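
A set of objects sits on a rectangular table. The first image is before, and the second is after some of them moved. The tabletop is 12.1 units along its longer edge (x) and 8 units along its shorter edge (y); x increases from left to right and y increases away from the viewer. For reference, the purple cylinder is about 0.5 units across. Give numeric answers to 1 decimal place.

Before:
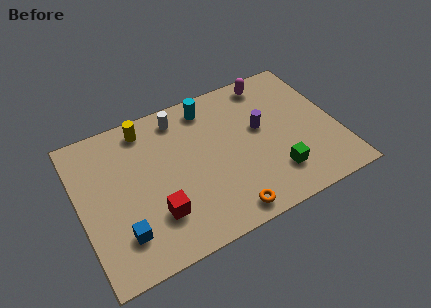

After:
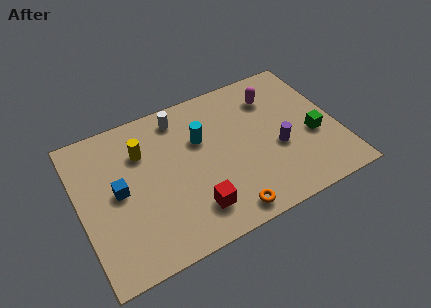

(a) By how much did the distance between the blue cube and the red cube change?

+2.4

They were about 1.6 units apart before and 4.0 after — 2.4 units further apart.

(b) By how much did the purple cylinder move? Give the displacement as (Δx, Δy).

(0.6, -1.4)

The purple cylinder started near (8.6, 4.6) and ended near (9.2, 3.2).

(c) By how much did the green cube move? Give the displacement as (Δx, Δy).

(2.0, 1.3)

From the two frames, the green cube sits at roughly (8.9, 1.9) before and (10.9, 3.2) after.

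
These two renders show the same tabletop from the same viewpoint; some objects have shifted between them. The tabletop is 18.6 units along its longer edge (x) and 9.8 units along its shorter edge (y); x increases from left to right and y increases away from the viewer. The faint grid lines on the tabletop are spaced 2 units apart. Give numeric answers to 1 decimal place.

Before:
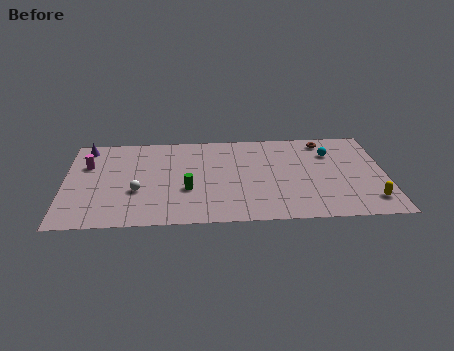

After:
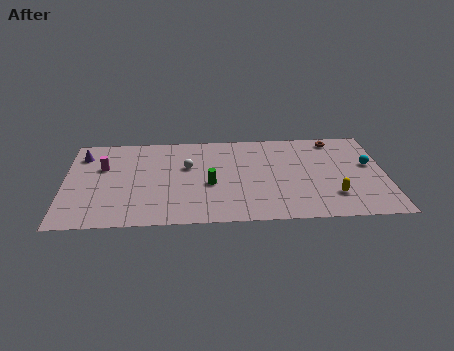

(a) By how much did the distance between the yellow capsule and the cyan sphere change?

-1.7

They were about 5.6 units apart before and 3.9 after — 1.7 units closer together.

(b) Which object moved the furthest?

the white sphere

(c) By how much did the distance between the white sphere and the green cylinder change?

-0.5

They were about 2.9 units apart before and 2.4 after — 0.5 units closer together.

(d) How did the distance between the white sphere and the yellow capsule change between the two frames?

-4.4

They were about 13.5 units apart before and 9.1 after — 4.4 units closer together.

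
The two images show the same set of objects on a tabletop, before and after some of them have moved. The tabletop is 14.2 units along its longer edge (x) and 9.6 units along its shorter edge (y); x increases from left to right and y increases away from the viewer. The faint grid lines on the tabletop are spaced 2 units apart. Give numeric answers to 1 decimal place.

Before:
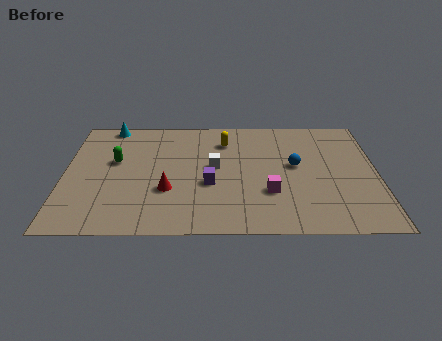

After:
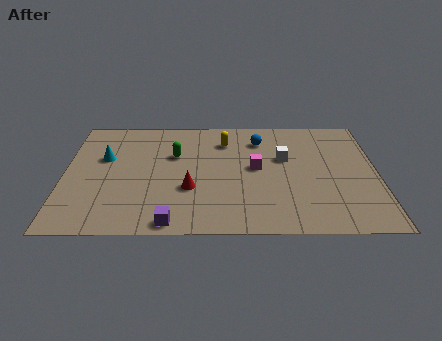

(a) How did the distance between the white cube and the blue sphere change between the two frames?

-1.8

They were about 3.7 units apart before and 1.9 after — 1.8 units closer together.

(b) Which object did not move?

the yellow capsule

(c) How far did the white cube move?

3.3

The white cube moved from about (6.8, 5.2) to (10.0, 5.9), a distance of √(3.2² + 0.7²) ≈ 3.3.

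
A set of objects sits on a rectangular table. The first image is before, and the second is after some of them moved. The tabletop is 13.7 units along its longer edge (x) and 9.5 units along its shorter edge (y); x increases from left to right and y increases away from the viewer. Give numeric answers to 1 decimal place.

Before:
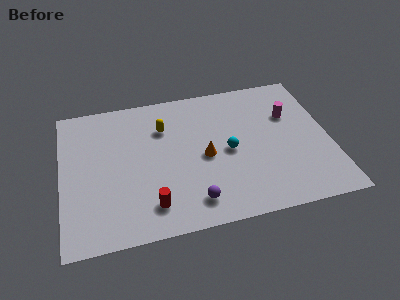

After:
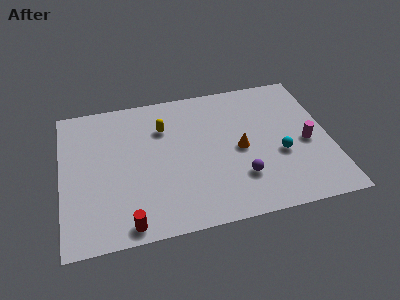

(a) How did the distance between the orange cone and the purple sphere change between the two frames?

-1.0

Before: roughly 2.9 units apart; after: 1.9. That's 1.0 units closer together.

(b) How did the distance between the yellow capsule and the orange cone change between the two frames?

+1.3

The distance was about 3.1 in the first image and 4.4 in the second, so they moved 1.3 units further apart.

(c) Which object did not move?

the yellow capsule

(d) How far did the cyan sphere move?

2.7

The cyan sphere moved from about (8.5, 4.5) to (11.1, 3.7), a distance of √(2.6² + 0.8²) ≈ 2.7.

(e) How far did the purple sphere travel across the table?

2.7

From (6.5, 1.6) to (9.0, 2.6), the purple sphere covered √(2.5² + 1.0²) ≈ 2.7 units.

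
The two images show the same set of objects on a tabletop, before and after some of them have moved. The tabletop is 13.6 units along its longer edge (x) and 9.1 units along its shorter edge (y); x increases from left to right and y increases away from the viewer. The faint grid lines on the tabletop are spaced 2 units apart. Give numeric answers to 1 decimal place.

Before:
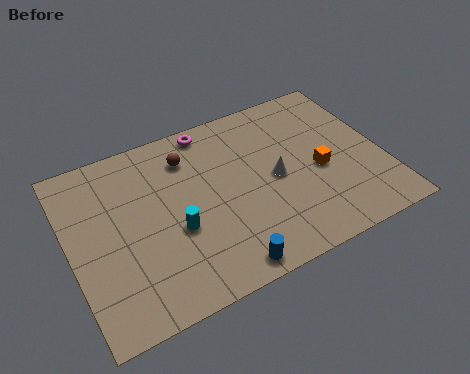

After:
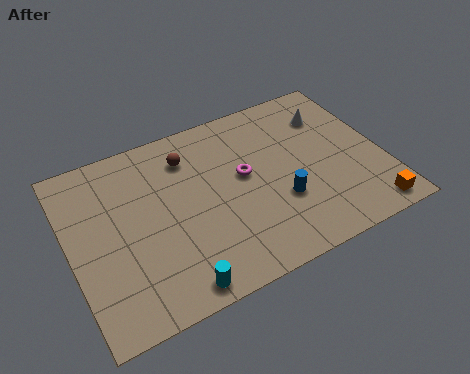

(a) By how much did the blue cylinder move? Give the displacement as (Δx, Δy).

(2.8, 2.2)

The blue cylinder started near (6.1, 0.9) and ended near (8.9, 3.1).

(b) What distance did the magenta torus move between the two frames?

3.3

The magenta torus moved from about (6.5, 8.2) to (7.6, 5.1), a distance of √(1.1² + 3.1²) ≈ 3.3.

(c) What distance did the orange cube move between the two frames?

3.4

The orange cube moved from about (10.8, 4.0) to (12.5, 1.0), a distance of √(1.7² + 3.0²) ≈ 3.4.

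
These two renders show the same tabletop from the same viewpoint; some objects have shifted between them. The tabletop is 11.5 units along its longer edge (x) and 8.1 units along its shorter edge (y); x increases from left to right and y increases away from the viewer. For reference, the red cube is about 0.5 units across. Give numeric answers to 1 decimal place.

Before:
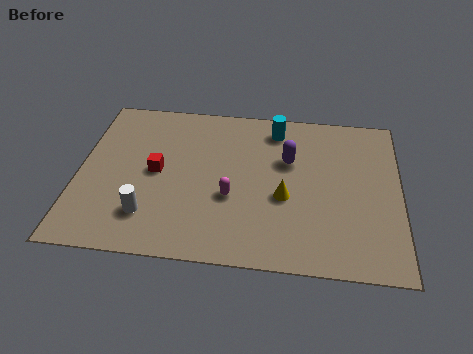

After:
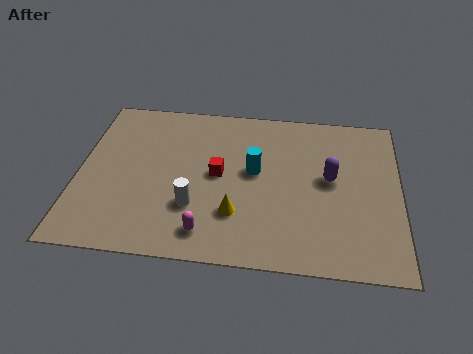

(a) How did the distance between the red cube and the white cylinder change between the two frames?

-0.3

The distance was about 2.2 in the first image and 1.9 in the second, so they moved 0.3 units closer together.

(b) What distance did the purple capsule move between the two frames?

1.7

The purple capsule was near (7.5, 5.2) before and (9.0, 4.4) after, so it travelled √(1.5² + 0.8²) ≈ 1.7 units.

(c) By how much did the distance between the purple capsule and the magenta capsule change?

+2.4

They were about 2.9 units apart before and 5.3 after — 2.4 units further apart.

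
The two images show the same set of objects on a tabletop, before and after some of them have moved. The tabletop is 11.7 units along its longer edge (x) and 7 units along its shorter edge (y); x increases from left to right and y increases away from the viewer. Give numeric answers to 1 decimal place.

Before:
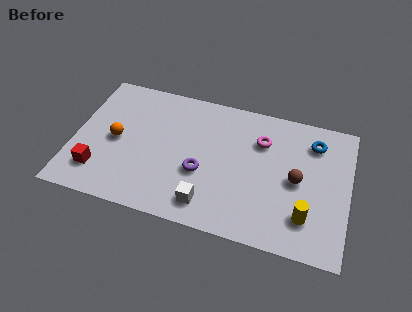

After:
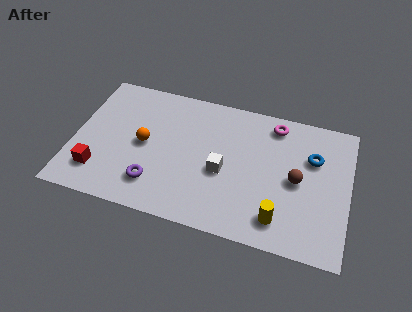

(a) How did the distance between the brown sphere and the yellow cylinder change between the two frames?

+0.4

They were about 1.8 units apart before and 2.2 after — 0.4 units further apart.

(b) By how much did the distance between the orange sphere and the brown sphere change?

-1.2

They were about 7.7 units apart before and 6.5 after — 1.2 units closer together.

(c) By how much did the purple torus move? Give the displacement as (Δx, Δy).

(-1.9, -1.1)

From the two frames, the purple torus sits at roughly (5.5, 2.7) before and (3.6, 1.6) after.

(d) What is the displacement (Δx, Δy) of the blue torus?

(0.0, -0.8)

From the two frames, the blue torus sits at roughly (10.1, 5.5) before and (10.1, 4.7) after.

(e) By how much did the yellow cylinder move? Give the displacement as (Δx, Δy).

(-1.1, -0.4)

The yellow cylinder started near (10.0, 1.7) and ended near (8.9, 1.3).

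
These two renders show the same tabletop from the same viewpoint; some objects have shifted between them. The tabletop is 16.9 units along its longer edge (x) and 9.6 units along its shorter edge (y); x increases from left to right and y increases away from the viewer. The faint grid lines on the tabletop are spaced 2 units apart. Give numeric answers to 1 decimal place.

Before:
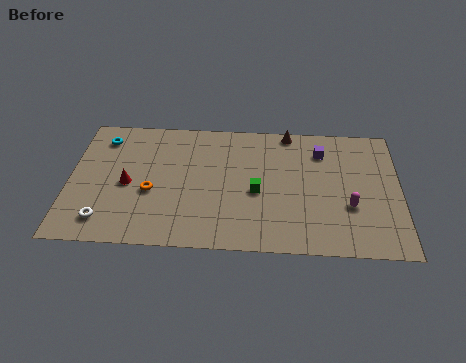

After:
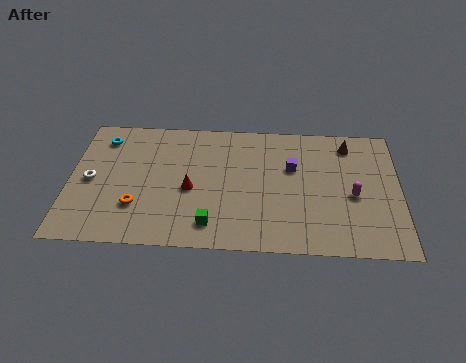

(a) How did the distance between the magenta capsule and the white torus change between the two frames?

+0.9

Before: roughly 12.5 units apart; after: 13.4. That's 0.9 units further apart.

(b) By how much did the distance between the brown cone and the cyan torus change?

+3.0

The distance was about 9.7 in the first image and 12.7 in the second, so they moved 3.0 units further apart.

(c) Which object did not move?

the cyan torus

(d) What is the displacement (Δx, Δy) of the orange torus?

(-0.7, -1.1)

From the two frames, the orange torus sits at roughly (4.2, 3.9) before and (3.5, 2.8) after.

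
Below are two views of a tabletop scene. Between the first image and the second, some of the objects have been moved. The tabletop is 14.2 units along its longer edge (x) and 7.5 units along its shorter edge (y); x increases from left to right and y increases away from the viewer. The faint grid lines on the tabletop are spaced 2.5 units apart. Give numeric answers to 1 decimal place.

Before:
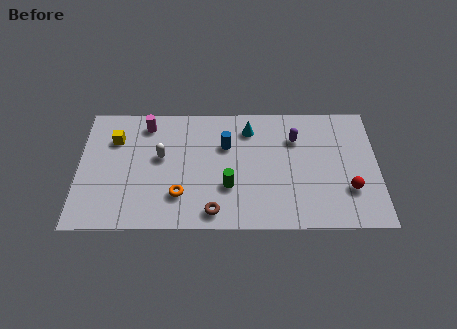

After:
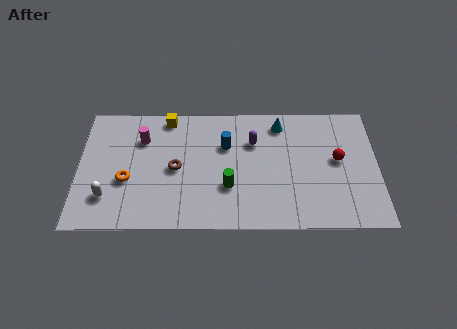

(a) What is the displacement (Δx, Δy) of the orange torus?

(-2.5, 0.9)

From the two frames, the orange torus sits at roughly (4.8, 2.0) before and (2.3, 2.9) after.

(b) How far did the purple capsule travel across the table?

2.0

The purple capsule was near (10.3, 5.4) before and (8.3, 5.2) after, so it travelled √(2.0² + 0.2²) ≈ 2.0 units.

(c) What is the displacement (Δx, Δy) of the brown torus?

(-1.8, 2.6)

The brown torus was at about (6.4, 1.0) and moved to about (4.6, 3.6).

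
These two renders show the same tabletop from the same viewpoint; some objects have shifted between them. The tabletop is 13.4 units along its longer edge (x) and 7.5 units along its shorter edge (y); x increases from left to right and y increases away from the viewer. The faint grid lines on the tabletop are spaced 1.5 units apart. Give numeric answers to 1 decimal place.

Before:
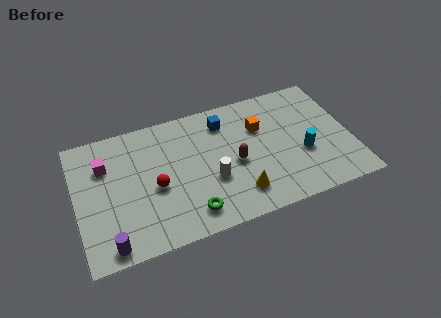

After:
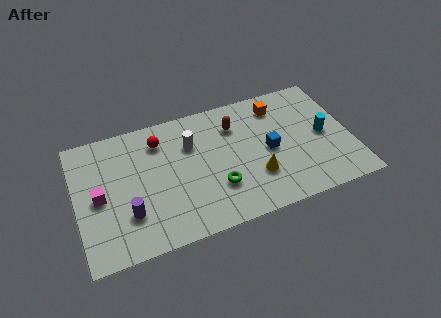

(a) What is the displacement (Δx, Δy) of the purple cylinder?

(1.0, 1.4)

The purple cylinder started near (1.4, 0.8) and ended near (2.4, 2.2).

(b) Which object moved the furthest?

the blue cube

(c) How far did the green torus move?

1.7

The green torus moved from about (5.3, 1.3) to (6.7, 2.3), a distance of √(1.4² + 1.0²) ≈ 1.7.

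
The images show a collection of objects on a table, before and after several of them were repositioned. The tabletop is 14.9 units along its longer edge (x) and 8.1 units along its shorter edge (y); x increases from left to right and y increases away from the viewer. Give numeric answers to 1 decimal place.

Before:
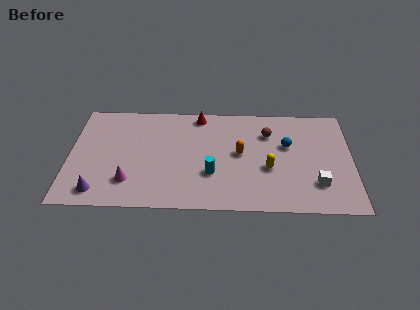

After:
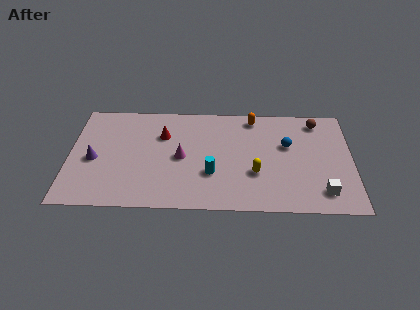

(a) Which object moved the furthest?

the magenta cone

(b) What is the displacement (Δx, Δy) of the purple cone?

(-0.3, 2.4)

The purple cone was at about (1.6, 1.2) and moved to about (1.3, 3.6).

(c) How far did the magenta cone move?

3.3

From (3.2, 2.0) to (5.9, 3.9), the magenta cone covered √(2.7² + 1.9²) ≈ 3.3 units.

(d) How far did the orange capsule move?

2.9

The orange capsule moved from about (9.0, 4.3) to (9.7, 7.1), a distance of √(0.7² + 2.8²) ≈ 2.9.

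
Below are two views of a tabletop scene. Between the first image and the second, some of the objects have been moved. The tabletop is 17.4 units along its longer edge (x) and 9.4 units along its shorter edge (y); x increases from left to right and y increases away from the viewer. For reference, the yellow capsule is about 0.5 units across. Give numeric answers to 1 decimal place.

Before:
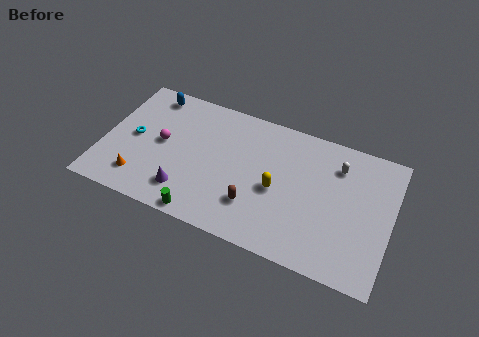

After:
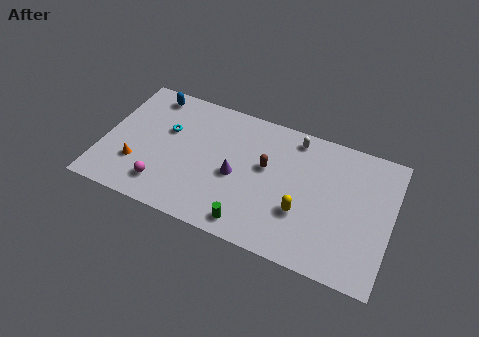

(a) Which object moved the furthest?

the purple cone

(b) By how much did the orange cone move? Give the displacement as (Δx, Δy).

(-0.3, 0.9)

From the two frames, the orange cone sits at roughly (2.5, 1.9) before and (2.2, 2.8) after.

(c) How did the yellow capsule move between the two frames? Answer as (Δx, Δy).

(1.6, -1.0)

The yellow capsule was at about (10.6, 4.2) and moved to about (12.2, 3.2).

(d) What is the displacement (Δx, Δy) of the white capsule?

(-2.7, 1.0)

The white capsule started near (14.0, 7.2) and ended near (11.3, 8.2).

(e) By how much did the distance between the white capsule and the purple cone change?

-5.0

Before: roughly 10.1 units apart; after: 5.1. That's 5.0 units closer together.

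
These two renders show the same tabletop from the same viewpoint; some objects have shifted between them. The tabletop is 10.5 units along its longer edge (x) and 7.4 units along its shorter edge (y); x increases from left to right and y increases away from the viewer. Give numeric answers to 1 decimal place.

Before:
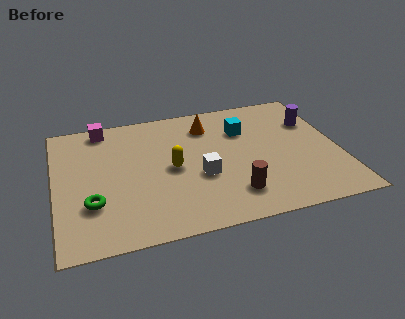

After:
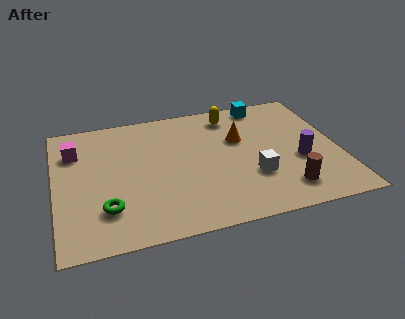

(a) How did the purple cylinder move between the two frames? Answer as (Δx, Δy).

(-0.7, -2.2)

The purple cylinder started near (9.7, 5.1) and ended near (9.0, 2.9).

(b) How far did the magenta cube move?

1.6

From (1.9, 6.6) to (0.8, 5.4), the magenta cube covered √(1.1² + 1.2²) ≈ 1.6 units.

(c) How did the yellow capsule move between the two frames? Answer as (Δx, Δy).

(2.4, 2.6)

The yellow capsule was at about (4.3, 3.6) and moved to about (6.7, 6.2).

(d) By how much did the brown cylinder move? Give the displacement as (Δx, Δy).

(1.9, -0.2)

From the two frames, the brown cylinder sits at roughly (6.4, 1.6) before and (8.3, 1.4) after.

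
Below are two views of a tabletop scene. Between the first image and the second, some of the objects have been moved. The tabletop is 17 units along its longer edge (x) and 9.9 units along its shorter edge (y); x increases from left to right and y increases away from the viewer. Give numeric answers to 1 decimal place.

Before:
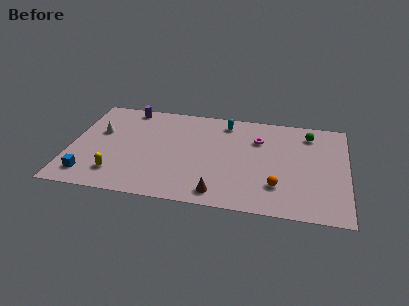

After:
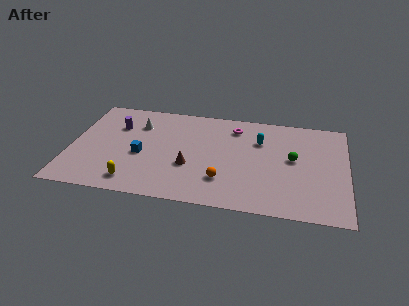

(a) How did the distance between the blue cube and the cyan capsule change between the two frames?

-2.8

The distance was about 10.5 in the first image and 7.7 in the second, so they moved 2.8 units closer together.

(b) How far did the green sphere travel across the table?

2.8

The green sphere was near (14.6, 8.1) before and (13.7, 5.4) after, so it travelled √(0.9² + 2.7²) ≈ 2.8 units.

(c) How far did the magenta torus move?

1.8

The magenta torus moved from about (11.5, 7.0) to (10.0, 8.0), a distance of √(1.5² + 1.0²) ≈ 1.8.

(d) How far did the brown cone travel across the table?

3.0

The brown cone moved from about (9.3, 1.3) to (7.4, 3.6), a distance of √(1.9² + 2.3²) ≈ 3.0.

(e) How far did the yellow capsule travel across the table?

1.3

The yellow capsule moved from about (3.0, 2.1) to (4.1, 1.5), a distance of √(1.1² + 0.6²) ≈ 1.3.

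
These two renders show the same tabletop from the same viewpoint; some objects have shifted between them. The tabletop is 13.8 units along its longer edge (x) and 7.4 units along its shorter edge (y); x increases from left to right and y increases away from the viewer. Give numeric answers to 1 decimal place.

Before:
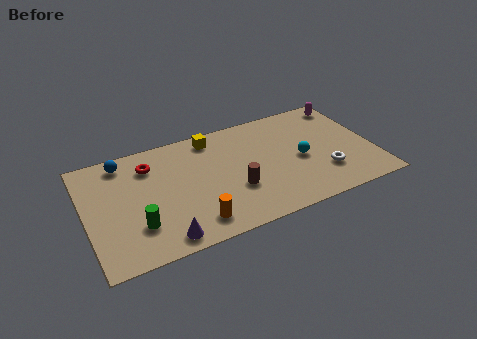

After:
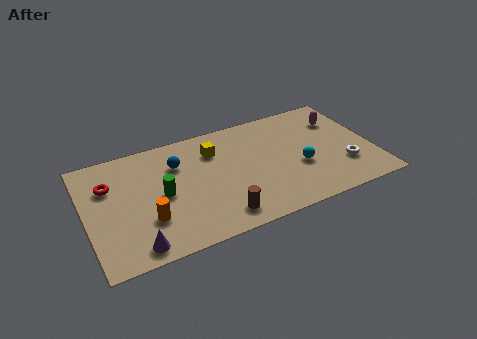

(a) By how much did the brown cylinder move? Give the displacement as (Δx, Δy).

(-0.9, -1.4)

From the two frames, the brown cylinder sits at roughly (7.0, 2.6) before and (6.1, 1.2) after.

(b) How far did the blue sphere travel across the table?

2.7

From (2.0, 6.4) to (4.5, 5.3), the blue sphere covered √(2.5² + 1.1²) ≈ 2.7 units.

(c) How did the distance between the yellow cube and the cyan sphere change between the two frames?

-0.3

Before: roughly 5.0 units apart; after: 4.7. That's 0.3 units closer together.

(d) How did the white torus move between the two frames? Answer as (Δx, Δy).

(1.0, 0.1)

From the two frames, the white torus sits at roughly (11.3, 2.1) before and (12.3, 2.2) after.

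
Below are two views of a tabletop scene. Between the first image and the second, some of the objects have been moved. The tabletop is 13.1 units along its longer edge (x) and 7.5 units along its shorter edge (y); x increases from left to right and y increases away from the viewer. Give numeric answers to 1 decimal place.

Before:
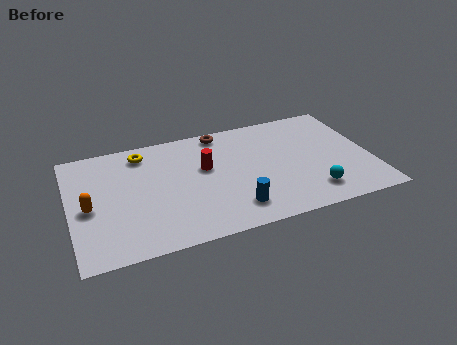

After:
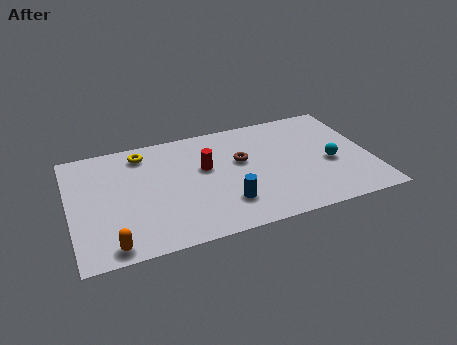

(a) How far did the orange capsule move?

2.7

The orange capsule moved from about (0.8, 3.4) to (1.6, 0.8), a distance of √(0.8² + 2.6²) ≈ 2.7.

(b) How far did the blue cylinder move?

0.5

The blue cylinder was near (6.9, 1.5) before and (6.6, 1.9) after, so it travelled √(0.3² + 0.4²) ≈ 0.5 units.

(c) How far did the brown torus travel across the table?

2.3

From (6.8, 6.7) to (7.5, 4.5), the brown torus covered √(0.7² + 2.2²) ≈ 2.3 units.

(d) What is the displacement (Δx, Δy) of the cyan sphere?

(1.0, 1.7)

The cyan sphere started near (10.3, 1.5) and ended near (11.3, 3.2).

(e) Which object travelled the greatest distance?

the orange capsule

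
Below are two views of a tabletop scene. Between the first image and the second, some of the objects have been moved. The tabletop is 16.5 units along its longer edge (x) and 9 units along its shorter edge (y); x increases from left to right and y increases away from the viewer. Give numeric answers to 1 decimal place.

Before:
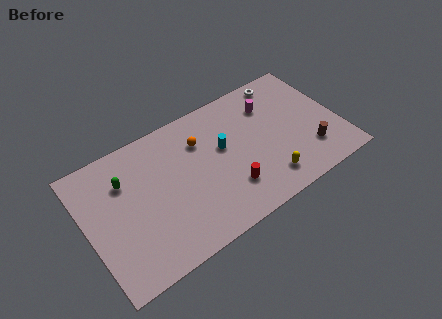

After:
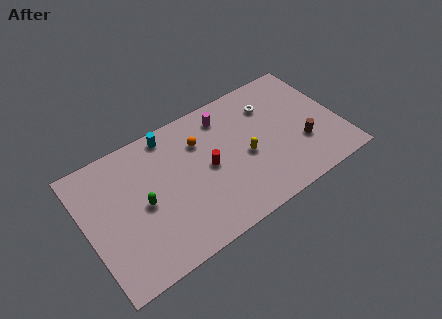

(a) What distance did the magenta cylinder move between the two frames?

3.0

The magenta cylinder moved from about (12.4, 6.7) to (9.5, 7.4), a distance of √(2.9² + 0.7²) ≈ 3.0.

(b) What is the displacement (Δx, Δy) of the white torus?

(-1.2, -1.3)

From the two frames, the white torus sits at roughly (13.6, 8.0) before and (12.4, 6.7) after.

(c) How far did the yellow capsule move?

2.5

The yellow capsule moved from about (11.3, 1.7) to (10.3, 4.0), a distance of √(1.0² + 2.3²) ≈ 2.5.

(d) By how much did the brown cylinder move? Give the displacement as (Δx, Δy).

(-0.4, 0.7)

The brown cylinder was at about (14.3, 2.3) and moved to about (13.9, 3.0).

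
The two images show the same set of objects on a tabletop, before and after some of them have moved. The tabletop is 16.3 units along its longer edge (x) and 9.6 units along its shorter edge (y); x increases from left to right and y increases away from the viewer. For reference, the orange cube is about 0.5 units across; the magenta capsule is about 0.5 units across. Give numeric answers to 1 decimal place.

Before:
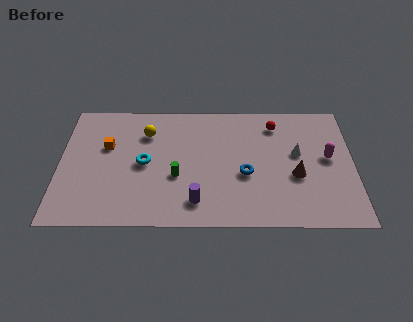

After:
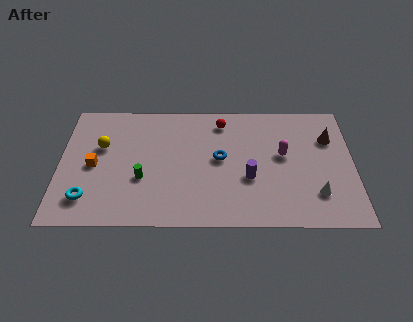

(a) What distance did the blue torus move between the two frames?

1.8

From (10.3, 3.9) to (8.9, 5.1), the blue torus covered √(1.4² + 1.2²) ≈ 1.8 units.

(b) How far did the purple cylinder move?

3.4

The purple cylinder moved from about (7.6, 1.8) to (10.5, 3.6), a distance of √(2.9² + 1.8²) ≈ 3.4.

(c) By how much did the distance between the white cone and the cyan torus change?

+4.1

Before: roughly 8.5 units apart; after: 12.6. That's 4.1 units further apart.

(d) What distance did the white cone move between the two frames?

3.3

The white cone was near (13.2, 5.5) before and (14.2, 2.4) after, so it travelled √(1.0² + 3.1²) ≈ 3.3 units.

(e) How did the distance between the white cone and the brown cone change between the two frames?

+2.7

They were about 1.7 units apart before and 4.4 after — 2.7 units further apart.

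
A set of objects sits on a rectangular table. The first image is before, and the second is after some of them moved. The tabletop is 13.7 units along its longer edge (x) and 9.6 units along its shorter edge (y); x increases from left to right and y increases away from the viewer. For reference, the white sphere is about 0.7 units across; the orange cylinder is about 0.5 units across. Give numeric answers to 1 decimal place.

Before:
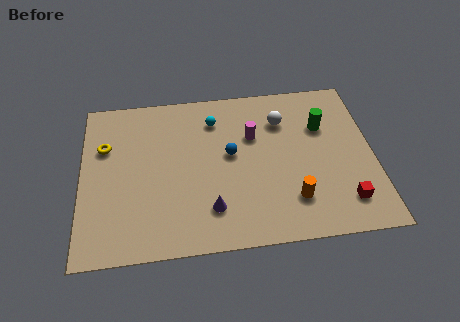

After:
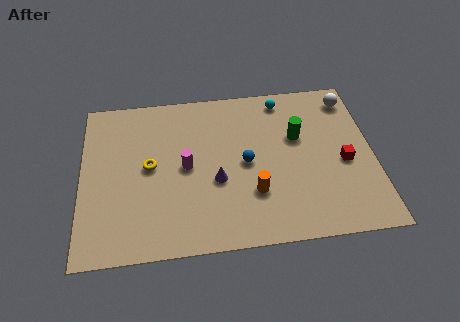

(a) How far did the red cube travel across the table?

2.3

From (12.2, 1.9) to (12.3, 4.2), the red cube covered √(0.1² + 2.3²) ≈ 2.3 units.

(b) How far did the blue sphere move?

0.9

The blue sphere moved from about (7.0, 5.3) to (7.7, 4.7), a distance of √(0.7² + 0.6²) ≈ 0.9.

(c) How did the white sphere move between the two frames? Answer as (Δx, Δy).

(3.3, 1.0)

From the two frames, the white sphere sits at roughly (9.5, 7.1) before and (12.8, 8.1) after.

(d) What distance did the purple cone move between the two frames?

1.6

The purple cone was near (6.0, 2.2) before and (6.3, 3.8) after, so it travelled √(0.3² + 1.6²) ≈ 1.6 units.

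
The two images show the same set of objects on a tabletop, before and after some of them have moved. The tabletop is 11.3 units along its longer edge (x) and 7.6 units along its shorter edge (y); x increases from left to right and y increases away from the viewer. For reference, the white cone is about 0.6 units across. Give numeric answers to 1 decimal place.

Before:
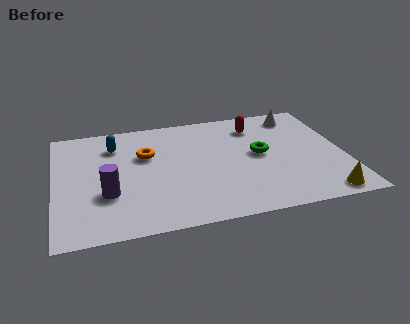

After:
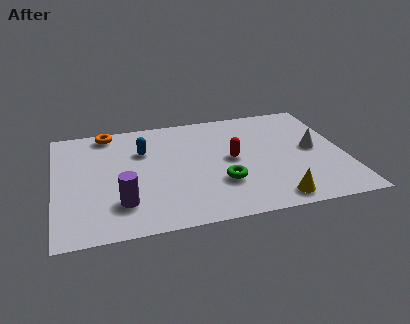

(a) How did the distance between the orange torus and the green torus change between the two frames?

+1.6

Before: roughly 4.5 units apart; after: 6.1. That's 1.6 units further apart.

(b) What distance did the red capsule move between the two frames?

2.4

The red capsule was near (8.0, 6.0) before and (6.9, 3.9) after, so it travelled √(1.1² + 2.1²) ≈ 2.4 units.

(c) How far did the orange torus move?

2.4

The orange torus was near (3.6, 4.9) before and (2.2, 6.8) after, so it travelled √(1.4² + 1.9²) ≈ 2.4 units.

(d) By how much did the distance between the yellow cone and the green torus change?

-1.5

The distance was about 3.9 in the first image and 2.4 in the second, so they moved 1.5 units closer together.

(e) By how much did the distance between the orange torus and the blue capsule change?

+0.6

Before: roughly 1.5 units apart; after: 2.1. That's 0.6 units further apart.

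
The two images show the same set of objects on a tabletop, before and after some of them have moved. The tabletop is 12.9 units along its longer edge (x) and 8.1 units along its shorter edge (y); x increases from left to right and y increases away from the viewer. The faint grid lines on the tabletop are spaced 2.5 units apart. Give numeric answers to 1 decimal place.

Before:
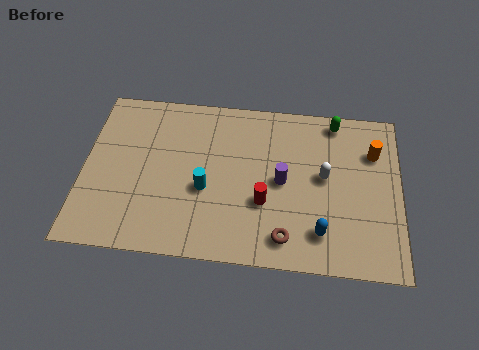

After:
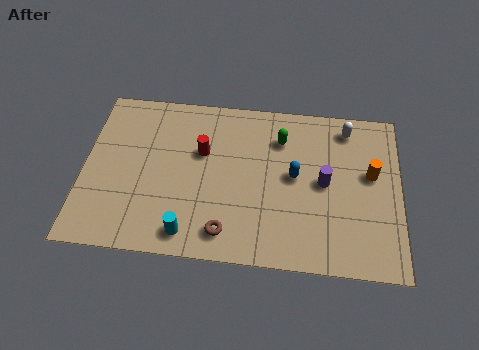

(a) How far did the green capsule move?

2.5

The green capsule moved from about (10.2, 7.2) to (8.0, 6.1), a distance of √(2.2² + 1.1²) ≈ 2.5.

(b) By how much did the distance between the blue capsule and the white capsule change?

+0.6

The distance was about 2.7 in the first image and 3.3 in the second, so they moved 0.6 units further apart.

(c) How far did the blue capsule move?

2.8

The blue capsule was near (9.7, 1.7) before and (8.6, 4.3) after, so it travelled √(1.1² + 2.6²) ≈ 2.8 units.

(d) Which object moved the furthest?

the red cylinder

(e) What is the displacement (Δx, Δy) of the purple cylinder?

(1.7, 0.1)

The purple cylinder was at about (8.1, 4.0) and moved to about (9.8, 4.1).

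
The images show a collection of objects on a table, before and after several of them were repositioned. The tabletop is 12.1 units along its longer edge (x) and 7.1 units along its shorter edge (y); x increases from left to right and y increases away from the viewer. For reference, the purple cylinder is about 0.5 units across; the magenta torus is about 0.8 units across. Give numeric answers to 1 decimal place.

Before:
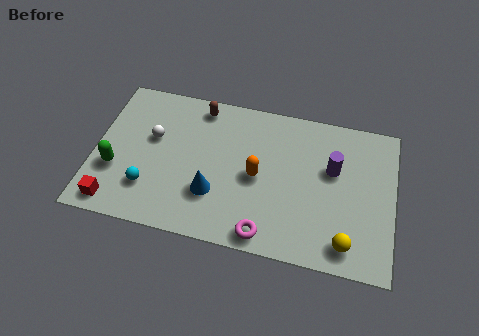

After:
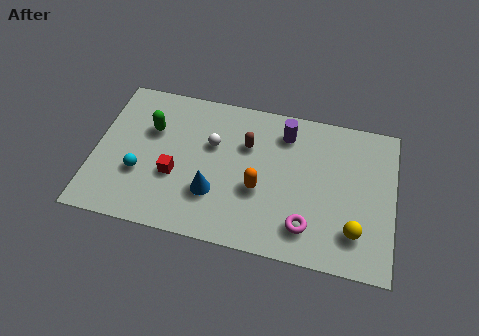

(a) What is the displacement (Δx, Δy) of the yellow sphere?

(0.3, 0.6)

From the two frames, the yellow sphere sits at roughly (10.3, 1.1) before and (10.6, 1.7) after.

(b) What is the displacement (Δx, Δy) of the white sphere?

(2.4, 0.2)

From the two frames, the white sphere sits at roughly (2.3, 4.3) before and (4.7, 4.5) after.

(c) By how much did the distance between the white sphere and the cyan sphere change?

+1.0

They were about 2.4 units apart before and 3.4 after — 1.0 units further apart.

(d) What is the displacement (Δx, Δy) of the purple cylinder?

(-2.0, 1.3)

From the two frames, the purple cylinder sits at roughly (9.6, 4.4) before and (7.6, 5.7) after.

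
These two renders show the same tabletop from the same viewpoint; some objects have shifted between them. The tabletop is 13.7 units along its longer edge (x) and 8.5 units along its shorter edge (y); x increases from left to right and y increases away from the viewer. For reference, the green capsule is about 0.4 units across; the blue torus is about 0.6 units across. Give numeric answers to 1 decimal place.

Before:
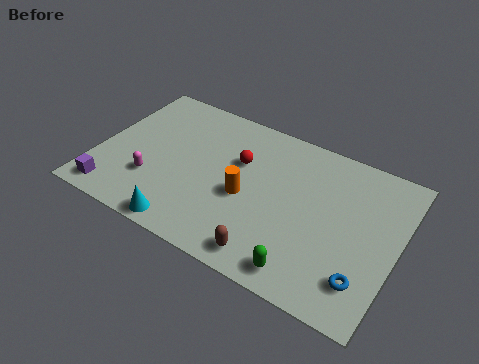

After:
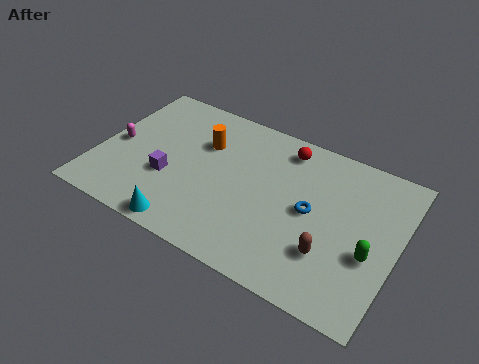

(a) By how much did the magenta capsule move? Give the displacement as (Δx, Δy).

(-1.9, 1.4)

The magenta capsule started near (2.7, 2.6) and ended near (0.8, 4.0).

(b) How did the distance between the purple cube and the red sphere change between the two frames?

-0.5

Before: roughly 6.8 units apart; after: 6.3. That's 0.5 units closer together.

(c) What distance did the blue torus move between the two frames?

3.6

From (12.5, 1.9) to (9.8, 4.3), the blue torus covered √(2.7² + 2.4²) ≈ 3.6 units.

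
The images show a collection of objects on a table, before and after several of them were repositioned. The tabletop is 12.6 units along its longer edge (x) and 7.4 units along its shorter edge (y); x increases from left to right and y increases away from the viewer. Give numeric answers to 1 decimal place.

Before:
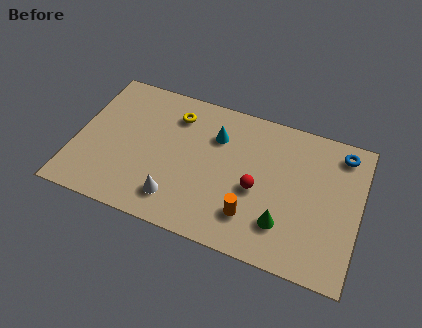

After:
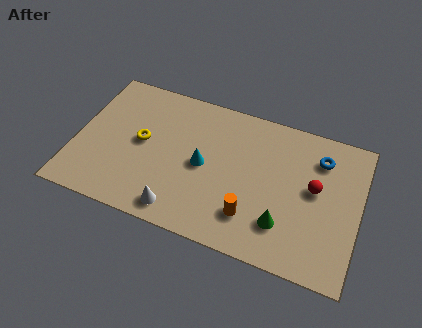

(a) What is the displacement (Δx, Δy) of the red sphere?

(2.5, 0.9)

The red sphere started near (8.1, 3.2) and ended near (10.6, 4.1).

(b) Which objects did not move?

the orange cylinder and the green cone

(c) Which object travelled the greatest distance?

the red sphere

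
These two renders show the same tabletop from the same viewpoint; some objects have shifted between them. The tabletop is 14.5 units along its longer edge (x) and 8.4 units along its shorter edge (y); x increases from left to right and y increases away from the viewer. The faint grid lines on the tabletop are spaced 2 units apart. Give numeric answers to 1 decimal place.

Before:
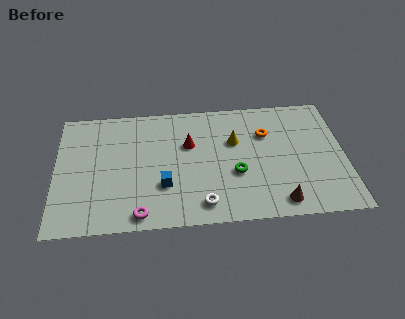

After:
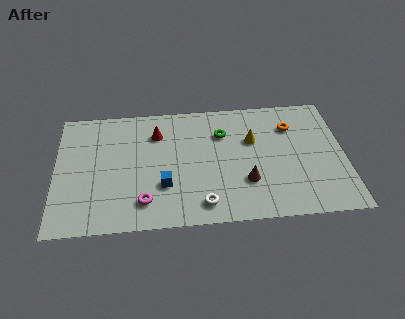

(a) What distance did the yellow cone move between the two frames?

0.9

From (9.0, 5.4) to (9.9, 5.4), the yellow cone covered √(0.9² + 0.0²) ≈ 0.9 units.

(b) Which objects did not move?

the blue cube and the white torus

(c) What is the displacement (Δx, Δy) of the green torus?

(-0.6, 2.8)

The green torus was at about (9.0, 3.2) and moved to about (8.4, 6.0).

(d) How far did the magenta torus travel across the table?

0.8

The magenta torus moved from about (4.2, 0.9) to (4.4, 1.7), a distance of √(0.2² + 0.8²) ≈ 0.8.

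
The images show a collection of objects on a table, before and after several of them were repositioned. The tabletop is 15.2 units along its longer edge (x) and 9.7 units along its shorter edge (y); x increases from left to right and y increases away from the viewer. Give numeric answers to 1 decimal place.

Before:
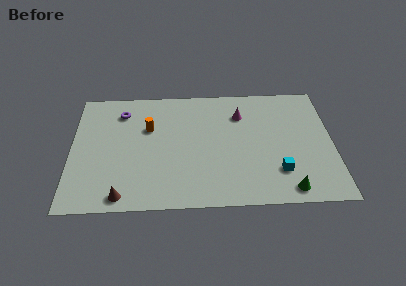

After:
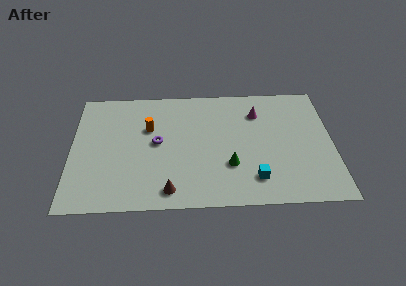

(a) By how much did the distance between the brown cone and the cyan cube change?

-4.2

Before: roughly 9.1 units apart; after: 4.9. That's 4.2 units closer together.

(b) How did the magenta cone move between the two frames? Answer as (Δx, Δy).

(1.0, 0.1)

The magenta cone was at about (9.9, 7.2) and moved to about (10.9, 7.3).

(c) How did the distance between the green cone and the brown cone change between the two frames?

-5.6

The distance was about 9.5 in the first image and 3.9 in the second, so they moved 5.6 units closer together.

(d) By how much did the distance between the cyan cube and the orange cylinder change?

-0.9

They were about 8.4 units apart before and 7.5 after — 0.9 units closer together.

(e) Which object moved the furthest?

the green cone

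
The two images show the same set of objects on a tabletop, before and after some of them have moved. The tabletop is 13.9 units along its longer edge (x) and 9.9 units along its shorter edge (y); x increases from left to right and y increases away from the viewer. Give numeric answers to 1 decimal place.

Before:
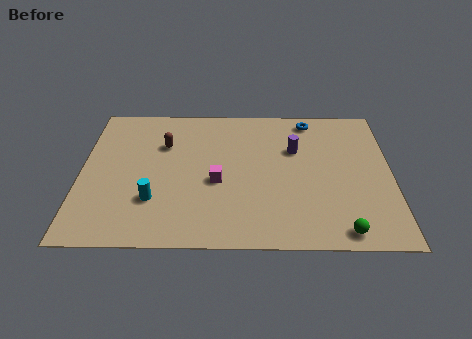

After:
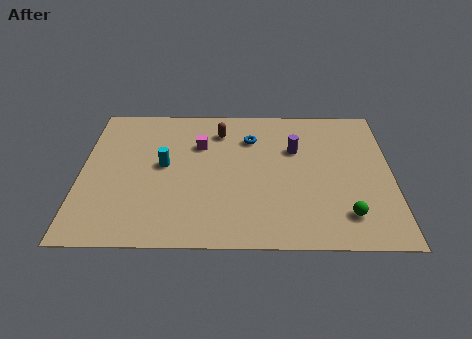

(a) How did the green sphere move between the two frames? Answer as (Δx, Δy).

(0.2, 1.0)

The green sphere started near (11.6, 1.0) and ended near (11.8, 2.0).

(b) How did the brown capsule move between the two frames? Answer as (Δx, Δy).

(2.5, 1.0)

The brown capsule was at about (3.7, 6.8) and moved to about (6.2, 7.8).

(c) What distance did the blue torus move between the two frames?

3.0

The blue torus was near (10.3, 8.7) before and (7.6, 7.3) after, so it travelled √(2.7² + 1.4²) ≈ 3.0 units.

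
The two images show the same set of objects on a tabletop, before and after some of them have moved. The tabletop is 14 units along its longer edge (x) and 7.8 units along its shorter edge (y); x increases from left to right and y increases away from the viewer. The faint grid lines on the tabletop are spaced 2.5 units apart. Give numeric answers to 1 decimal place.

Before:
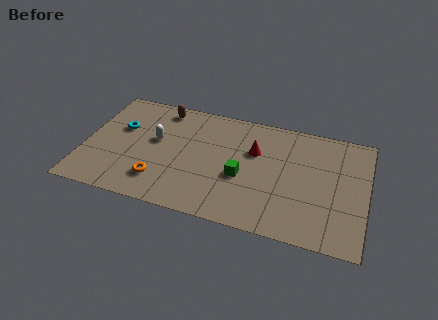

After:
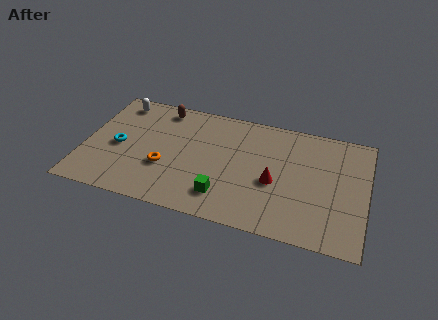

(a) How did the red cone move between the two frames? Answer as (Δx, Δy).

(1.1, -1.8)

From the two frames, the red cone sits at roughly (8.4, 5.1) before and (9.5, 3.3) after.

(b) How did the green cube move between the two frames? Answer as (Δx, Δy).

(-0.8, -1.5)

The green cube started near (7.9, 3.2) and ended near (7.1, 1.7).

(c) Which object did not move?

the brown capsule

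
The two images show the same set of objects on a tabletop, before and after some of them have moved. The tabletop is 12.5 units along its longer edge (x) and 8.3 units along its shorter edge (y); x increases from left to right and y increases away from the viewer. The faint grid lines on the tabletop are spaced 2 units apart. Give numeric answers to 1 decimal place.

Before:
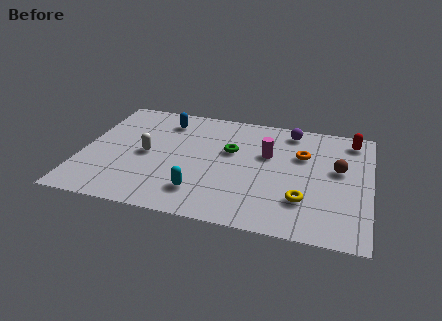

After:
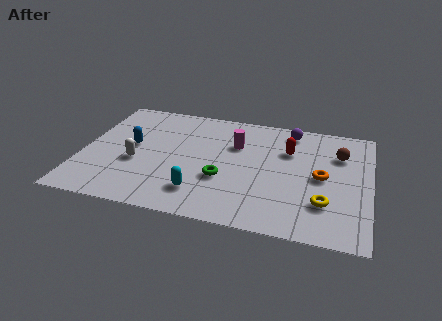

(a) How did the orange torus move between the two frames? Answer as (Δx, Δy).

(0.9, -1.4)

The orange torus started near (9.5, 5.5) and ended near (10.4, 4.1).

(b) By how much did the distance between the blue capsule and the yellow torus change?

+1.1

Before: roughly 7.7 units apart; after: 8.8. That's 1.1 units further apart.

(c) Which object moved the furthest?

the red capsule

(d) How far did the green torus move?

2.1

From (6.4, 5.1) to (6.2, 3.0), the green torus covered √(0.2² + 2.1²) ≈ 2.1 units.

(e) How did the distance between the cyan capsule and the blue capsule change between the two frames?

-1.1

Before: roughly 5.3 units apart; after: 4.2. That's 1.1 units closer together.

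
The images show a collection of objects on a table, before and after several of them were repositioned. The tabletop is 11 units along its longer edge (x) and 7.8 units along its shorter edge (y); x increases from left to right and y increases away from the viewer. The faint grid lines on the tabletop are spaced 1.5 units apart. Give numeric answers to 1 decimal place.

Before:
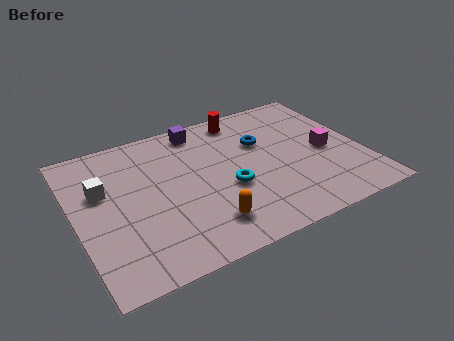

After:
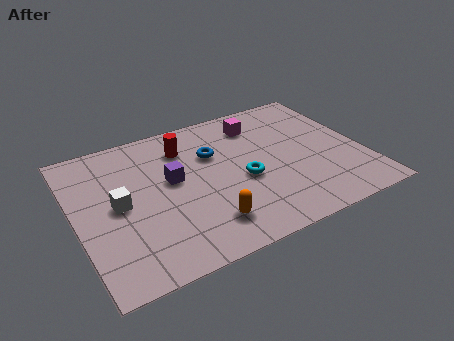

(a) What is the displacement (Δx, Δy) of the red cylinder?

(-2.4, -0.8)

The red cylinder started near (6.8, 6.8) and ended near (4.4, 6.0).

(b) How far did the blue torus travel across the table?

1.9

From (7.3, 5.1) to (5.4, 5.2), the blue torus covered √(1.9² + 0.1²) ≈ 1.9 units.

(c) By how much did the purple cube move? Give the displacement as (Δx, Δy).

(-1.4, -2.4)

From the two frames, the purple cube sits at roughly (5.1, 6.8) before and (3.7, 4.4) after.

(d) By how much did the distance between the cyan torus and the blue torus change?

-0.5

Before: roughly 2.6 units apart; after: 2.1. That's 0.5 units closer together.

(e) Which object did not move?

the orange capsule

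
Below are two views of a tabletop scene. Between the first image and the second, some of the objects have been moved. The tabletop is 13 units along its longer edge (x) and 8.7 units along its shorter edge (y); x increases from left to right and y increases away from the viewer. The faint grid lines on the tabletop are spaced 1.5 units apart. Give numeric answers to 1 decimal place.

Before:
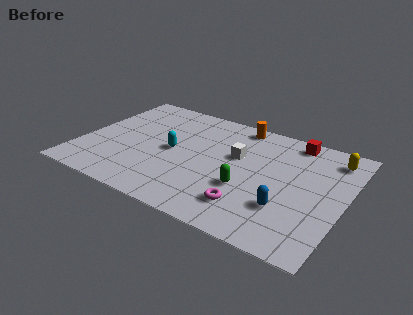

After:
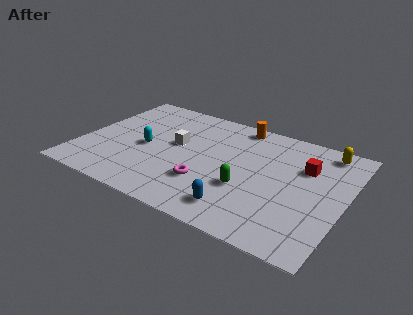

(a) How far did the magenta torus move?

2.3

The magenta torus moved from about (8.7, 1.9) to (6.5, 2.6), a distance of √(2.2² + 0.7²) ≈ 2.3.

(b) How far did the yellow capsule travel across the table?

0.6

The yellow capsule moved from about (12.1, 7.2) to (11.7, 7.6), a distance of √(0.4² + 0.4²) ≈ 0.6.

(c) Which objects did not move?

the orange cylinder and the green capsule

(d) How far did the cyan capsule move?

1.3

The cyan capsule moved from about (4.5, 4.3) to (3.2, 4.0), a distance of √(1.3² + 0.3²) ≈ 1.3.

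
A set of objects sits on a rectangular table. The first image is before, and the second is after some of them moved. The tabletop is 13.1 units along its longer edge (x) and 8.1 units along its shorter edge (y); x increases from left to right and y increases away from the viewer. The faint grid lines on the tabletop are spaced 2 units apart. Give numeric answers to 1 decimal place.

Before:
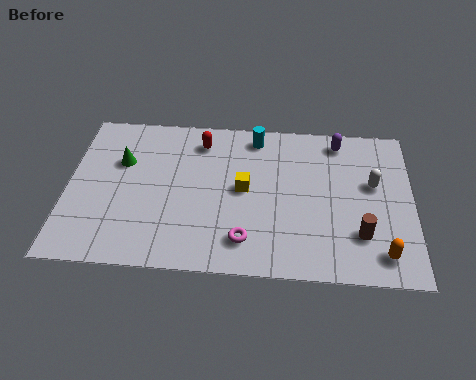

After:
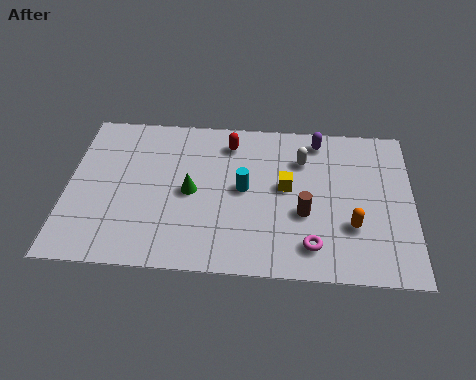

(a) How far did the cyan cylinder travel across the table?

2.8

The cyan cylinder was near (7.1, 7.0) before and (6.7, 4.2) after, so it travelled √(0.4² + 2.8²) ≈ 2.8 units.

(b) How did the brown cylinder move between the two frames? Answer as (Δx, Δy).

(-2.1, 0.9)

From the two frames, the brown cylinder sits at roughly (11.1, 2.2) before and (9.0, 3.1) after.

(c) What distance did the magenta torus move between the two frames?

2.5

The magenta torus was near (6.8, 1.6) before and (9.3, 1.5) after, so it travelled √(2.5² + 0.1²) ≈ 2.5 units.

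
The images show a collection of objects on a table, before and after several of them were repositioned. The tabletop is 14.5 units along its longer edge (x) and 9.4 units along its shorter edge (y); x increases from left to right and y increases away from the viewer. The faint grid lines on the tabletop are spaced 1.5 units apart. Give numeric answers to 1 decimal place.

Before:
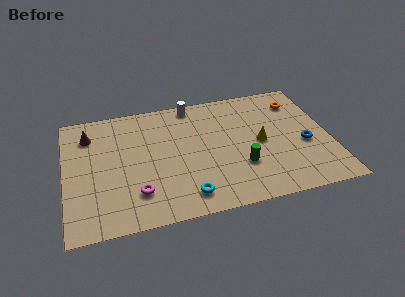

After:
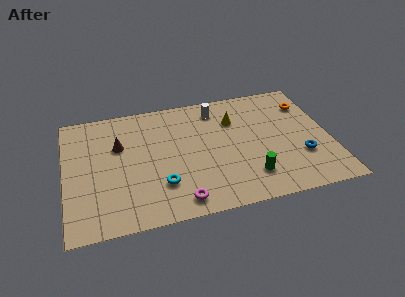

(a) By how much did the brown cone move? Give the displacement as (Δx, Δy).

(1.6, -1.2)

From the two frames, the brown cone sits at roughly (1.4, 7.3) before and (3.0, 6.1) after.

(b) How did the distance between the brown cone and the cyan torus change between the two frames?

-3.6

Before: roughly 7.7 units apart; after: 4.1. That's 3.6 units closer together.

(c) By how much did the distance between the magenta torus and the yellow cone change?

-0.8

Before: roughly 7.3 units apart; after: 6.5. That's 0.8 units closer together.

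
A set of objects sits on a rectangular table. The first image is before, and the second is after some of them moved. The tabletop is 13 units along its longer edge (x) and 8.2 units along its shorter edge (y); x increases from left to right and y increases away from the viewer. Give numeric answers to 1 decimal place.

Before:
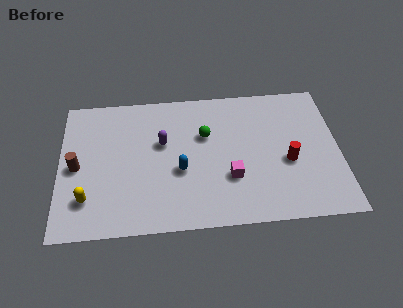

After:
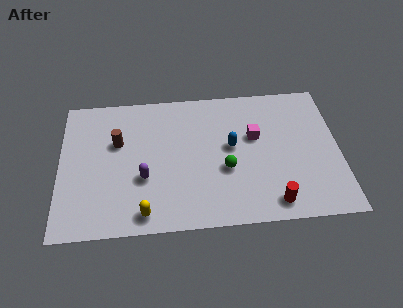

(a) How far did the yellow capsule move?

2.8

From (1.3, 2.0) to (3.9, 1.0), the yellow capsule covered √(2.6² + 1.0²) ≈ 2.8 units.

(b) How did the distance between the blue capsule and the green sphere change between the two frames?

-1.0

Before: roughly 2.3 units apart; after: 1.3. That's 1.0 units closer together.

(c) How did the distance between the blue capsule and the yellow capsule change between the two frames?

+0.9

The distance was about 4.5 in the first image and 5.4 in the second, so they moved 0.9 units further apart.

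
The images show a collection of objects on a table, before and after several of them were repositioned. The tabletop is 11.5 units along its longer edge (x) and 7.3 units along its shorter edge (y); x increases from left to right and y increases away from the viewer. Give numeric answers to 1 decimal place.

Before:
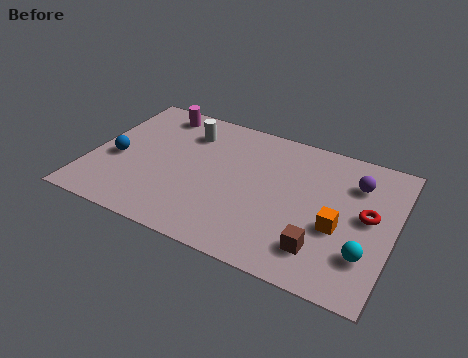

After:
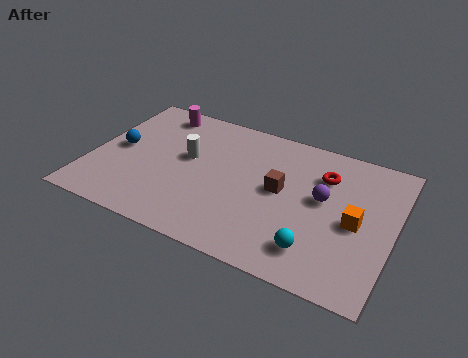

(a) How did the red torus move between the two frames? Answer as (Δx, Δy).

(-1.8, 1.4)

The red torus was at about (10.5, 3.9) and moved to about (8.7, 5.3).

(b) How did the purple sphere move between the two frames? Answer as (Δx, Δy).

(-1.1, -1.3)

The purple sphere was at about (9.9, 5.4) and moved to about (8.8, 4.1).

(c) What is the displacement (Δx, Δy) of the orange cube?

(0.6, 0.5)

The orange cube started near (9.5, 2.9) and ended near (10.1, 3.4).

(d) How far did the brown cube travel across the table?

2.9

The brown cube moved from about (9.0, 1.6) to (7.2, 3.9), a distance of √(1.8² + 2.3²) ≈ 2.9.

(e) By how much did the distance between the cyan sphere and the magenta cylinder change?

-1.3

Before: roughly 9.5 units apart; after: 8.2. That's 1.3 units closer together.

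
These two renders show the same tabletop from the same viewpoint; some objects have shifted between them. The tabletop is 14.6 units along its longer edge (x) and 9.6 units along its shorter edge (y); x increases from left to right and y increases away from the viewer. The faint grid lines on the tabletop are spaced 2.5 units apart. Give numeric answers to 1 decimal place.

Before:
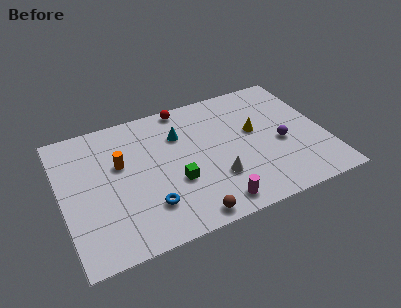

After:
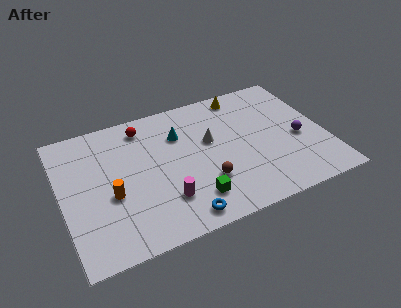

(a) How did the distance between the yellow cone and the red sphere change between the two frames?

+0.8

Before: roughly 4.9 units apart; after: 5.7. That's 0.8 units further apart.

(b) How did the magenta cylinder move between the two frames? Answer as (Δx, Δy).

(-2.6, 1.3)

The magenta cylinder started near (8.0, 1.2) and ended near (5.4, 2.5).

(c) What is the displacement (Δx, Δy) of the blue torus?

(1.6, -1.3)

From the two frames, the blue torus sits at roughly (4.5, 2.4) before and (6.1, 1.1) after.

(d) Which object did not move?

the cyan cone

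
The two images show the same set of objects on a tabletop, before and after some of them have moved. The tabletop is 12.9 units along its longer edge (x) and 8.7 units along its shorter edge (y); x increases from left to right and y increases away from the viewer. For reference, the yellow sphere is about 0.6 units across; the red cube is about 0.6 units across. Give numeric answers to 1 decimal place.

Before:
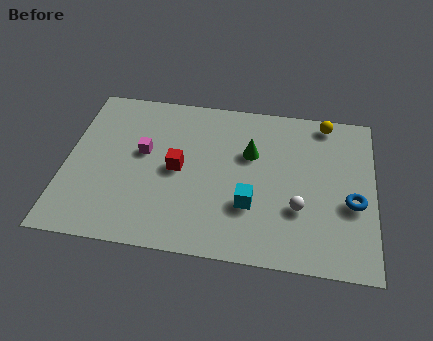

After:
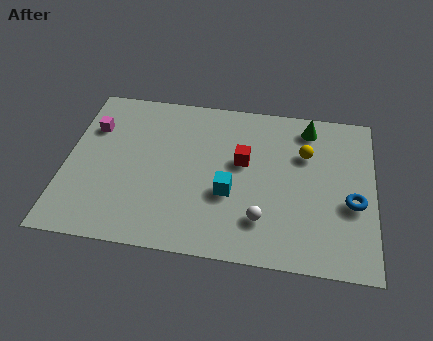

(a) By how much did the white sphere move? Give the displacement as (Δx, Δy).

(-1.5, -0.8)

From the two frames, the white sphere sits at roughly (9.8, 2.9) before and (8.3, 2.1) after.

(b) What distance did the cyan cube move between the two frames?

1.0

From (7.8, 2.8) to (6.9, 3.3), the cyan cube covered √(0.9² + 0.5²) ≈ 1.0 units.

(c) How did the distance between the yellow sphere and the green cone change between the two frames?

-2.3

Before: roughly 3.8 units apart; after: 1.5. That's 2.3 units closer together.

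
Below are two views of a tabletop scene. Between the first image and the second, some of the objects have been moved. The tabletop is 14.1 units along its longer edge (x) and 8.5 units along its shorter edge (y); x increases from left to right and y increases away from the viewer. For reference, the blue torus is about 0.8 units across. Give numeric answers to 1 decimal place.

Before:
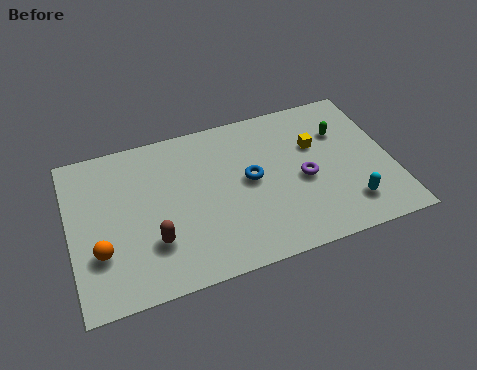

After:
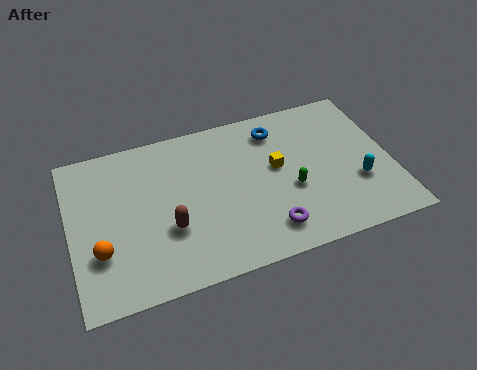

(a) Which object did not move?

the orange sphere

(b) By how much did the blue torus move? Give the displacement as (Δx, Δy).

(1.4, 2.4)

From the two frames, the blue torus sits at roughly (7.9, 4.5) before and (9.3, 6.9) after.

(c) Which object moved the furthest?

the green capsule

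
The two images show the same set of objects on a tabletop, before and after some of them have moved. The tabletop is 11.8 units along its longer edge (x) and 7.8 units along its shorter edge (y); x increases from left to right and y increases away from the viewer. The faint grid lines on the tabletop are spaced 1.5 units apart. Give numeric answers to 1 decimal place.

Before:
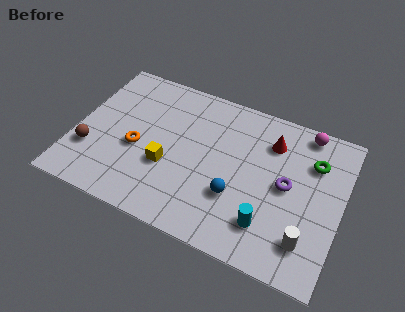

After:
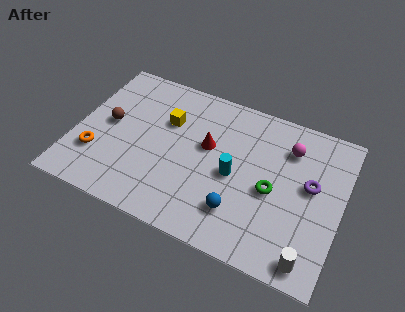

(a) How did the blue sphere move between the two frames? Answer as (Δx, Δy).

(0.2, -0.7)

The blue sphere was at about (7.3, 2.6) and moved to about (7.5, 1.9).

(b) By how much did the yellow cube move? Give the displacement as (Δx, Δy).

(-0.3, 2.3)

From the two frames, the yellow cube sits at roughly (4.2, 2.9) before and (3.9, 5.2) after.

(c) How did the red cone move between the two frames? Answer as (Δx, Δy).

(-2.7, -1.3)

The red cone started near (8.5, 5.9) and ended near (5.8, 4.6).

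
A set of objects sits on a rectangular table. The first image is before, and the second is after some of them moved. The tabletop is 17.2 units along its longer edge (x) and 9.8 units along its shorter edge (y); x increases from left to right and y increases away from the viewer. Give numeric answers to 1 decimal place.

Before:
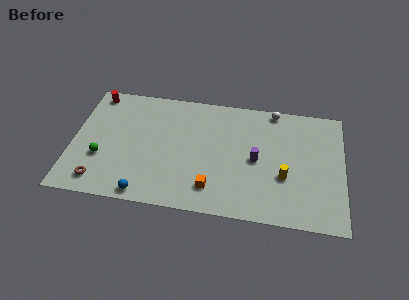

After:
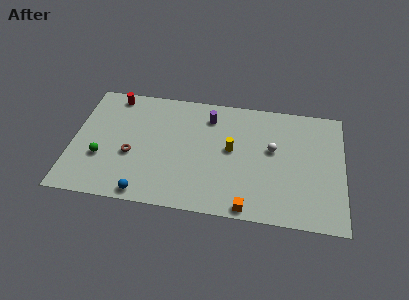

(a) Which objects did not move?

the blue sphere and the green sphere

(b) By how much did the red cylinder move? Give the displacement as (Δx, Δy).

(1.2, 0.0)

The red cylinder started near (1.2, 8.7) and ended near (2.4, 8.7).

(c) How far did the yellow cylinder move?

3.8

The yellow cylinder moved from about (13.5, 3.6) to (10.1, 5.3), a distance of √(3.4² + 1.7²) ≈ 3.8.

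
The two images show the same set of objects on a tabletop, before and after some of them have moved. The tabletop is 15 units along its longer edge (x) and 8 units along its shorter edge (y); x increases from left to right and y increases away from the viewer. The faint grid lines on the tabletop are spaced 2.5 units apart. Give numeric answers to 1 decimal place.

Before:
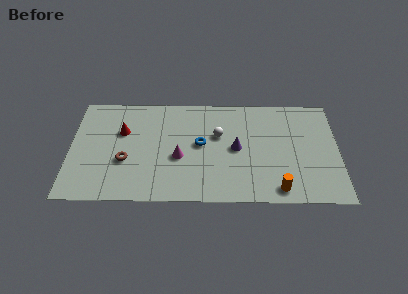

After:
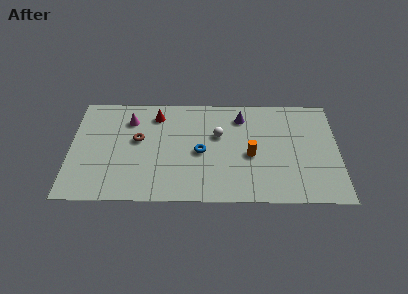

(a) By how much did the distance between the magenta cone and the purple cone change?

+3.0

The distance was about 3.3 in the first image and 6.3 in the second, so they moved 3.0 units further apart.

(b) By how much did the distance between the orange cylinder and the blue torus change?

-2.6

Before: roughly 5.4 units apart; after: 2.8. That's 2.6 units closer together.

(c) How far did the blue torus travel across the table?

0.6

The blue torus was near (7.3, 4.3) before and (7.3, 3.7) after, so it travelled √(0.0² + 0.6²) ≈ 0.6 units.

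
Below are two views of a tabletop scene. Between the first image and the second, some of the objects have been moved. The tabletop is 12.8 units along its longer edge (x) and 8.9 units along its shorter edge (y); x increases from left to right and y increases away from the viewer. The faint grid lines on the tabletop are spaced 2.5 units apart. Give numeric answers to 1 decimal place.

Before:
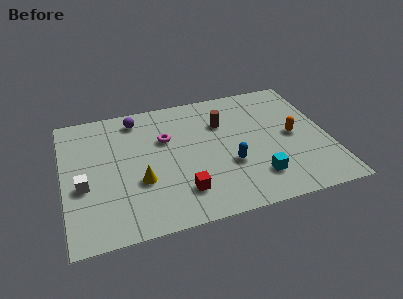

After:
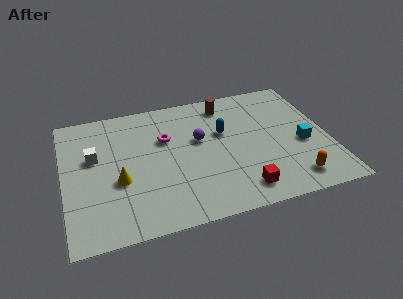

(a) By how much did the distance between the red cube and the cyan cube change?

+0.3

They were about 3.6 units apart before and 3.9 after — 0.3 units further apart.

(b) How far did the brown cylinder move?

1.3

The brown cylinder moved from about (7.8, 6.2) to (8.1, 7.5), a distance of √(0.3² + 1.3²) ≈ 1.3.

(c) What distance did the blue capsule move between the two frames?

2.3

The blue capsule was near (7.9, 3.2) before and (7.8, 5.5) after, so it travelled √(0.1² + 2.3²) ≈ 2.3 units.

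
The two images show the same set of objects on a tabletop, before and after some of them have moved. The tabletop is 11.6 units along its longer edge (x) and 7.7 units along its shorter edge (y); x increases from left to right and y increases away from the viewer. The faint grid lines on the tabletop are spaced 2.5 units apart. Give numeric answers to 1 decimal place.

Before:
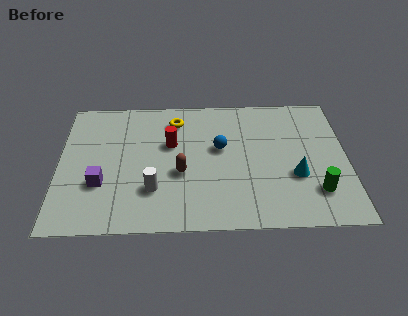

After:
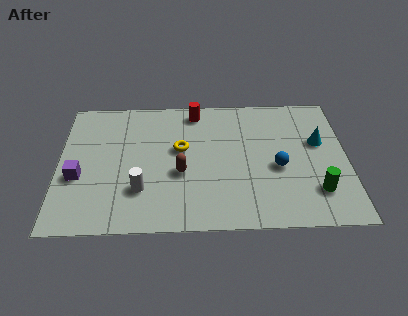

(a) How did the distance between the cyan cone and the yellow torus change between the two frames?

-0.3

The distance was about 5.9 in the first image and 5.6 in the second, so they moved 0.3 units closer together.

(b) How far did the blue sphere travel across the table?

2.6

From (6.5, 4.5) to (8.8, 3.3), the blue sphere covered √(2.3² + 1.2²) ≈ 2.6 units.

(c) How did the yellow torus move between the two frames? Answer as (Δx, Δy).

(0.2, -1.7)

The yellow torus started near (4.7, 6.2) and ended near (4.9, 4.5).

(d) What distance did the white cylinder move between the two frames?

0.5

From (3.8, 2.2) to (3.3, 2.2), the white cylinder covered √(0.5² + 0.0²) ≈ 0.5 units.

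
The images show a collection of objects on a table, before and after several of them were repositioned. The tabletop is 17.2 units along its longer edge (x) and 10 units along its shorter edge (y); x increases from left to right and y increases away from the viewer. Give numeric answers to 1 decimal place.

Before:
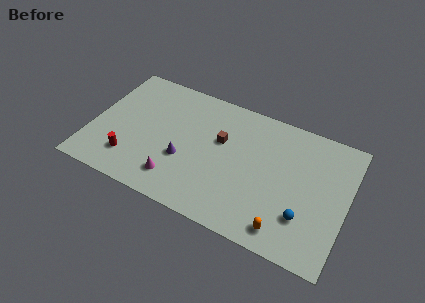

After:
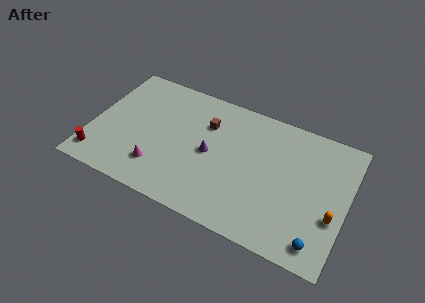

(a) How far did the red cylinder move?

2.2

The red cylinder moved from about (2.9, 2.3) to (0.8, 1.6), a distance of √(2.1² + 0.7²) ≈ 2.2.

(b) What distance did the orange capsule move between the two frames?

3.6

The orange capsule was near (13.5, 1.4) before and (16.4, 3.6) after, so it travelled √(2.9² + 2.2²) ≈ 3.6 units.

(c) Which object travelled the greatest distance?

the orange capsule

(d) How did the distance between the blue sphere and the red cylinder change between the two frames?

+3.2

Before: roughly 11.7 units apart; after: 14.9. That's 3.2 units further apart.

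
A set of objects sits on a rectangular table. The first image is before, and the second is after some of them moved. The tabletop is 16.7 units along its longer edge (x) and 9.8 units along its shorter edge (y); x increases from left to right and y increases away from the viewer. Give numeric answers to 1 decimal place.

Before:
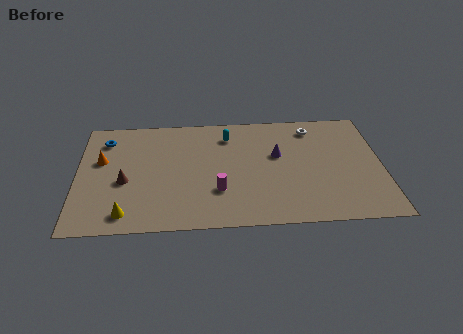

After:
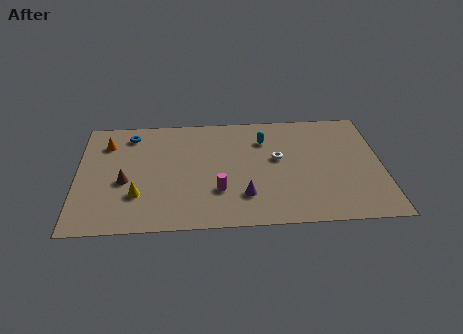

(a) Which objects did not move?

the brown cone and the magenta cylinder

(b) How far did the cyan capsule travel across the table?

2.1

From (8.3, 7.8) to (10.3, 7.3), the cyan capsule covered √(2.0² + 0.5²) ≈ 2.1 units.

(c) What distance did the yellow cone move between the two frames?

1.6

The yellow cone moved from about (2.7, 1.4) to (3.3, 2.9), a distance of √(0.6² + 1.5²) ≈ 1.6.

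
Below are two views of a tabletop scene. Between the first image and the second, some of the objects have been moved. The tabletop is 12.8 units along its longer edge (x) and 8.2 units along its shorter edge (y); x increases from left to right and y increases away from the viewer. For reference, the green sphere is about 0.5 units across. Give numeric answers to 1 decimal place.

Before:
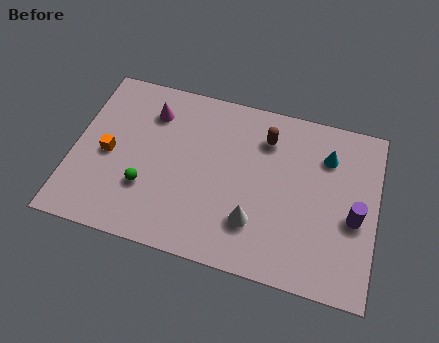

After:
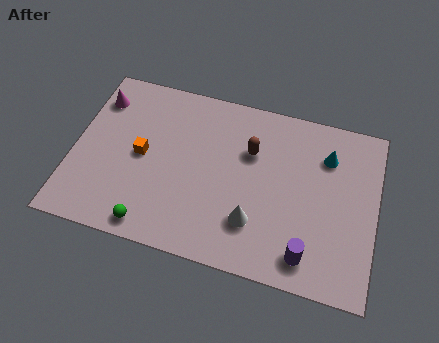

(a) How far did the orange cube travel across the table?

1.4

The orange cube was near (1.5, 3.8) before and (2.9, 4.1) after, so it travelled √(1.4² + 0.3²) ≈ 1.4 units.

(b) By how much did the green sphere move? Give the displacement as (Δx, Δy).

(0.4, -1.7)

The green sphere started near (3.2, 2.6) and ended near (3.6, 0.9).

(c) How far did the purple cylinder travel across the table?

2.8

The purple cylinder moved from about (11.9, 3.5) to (10.1, 1.3), a distance of √(1.8² + 2.2²) ≈ 2.8.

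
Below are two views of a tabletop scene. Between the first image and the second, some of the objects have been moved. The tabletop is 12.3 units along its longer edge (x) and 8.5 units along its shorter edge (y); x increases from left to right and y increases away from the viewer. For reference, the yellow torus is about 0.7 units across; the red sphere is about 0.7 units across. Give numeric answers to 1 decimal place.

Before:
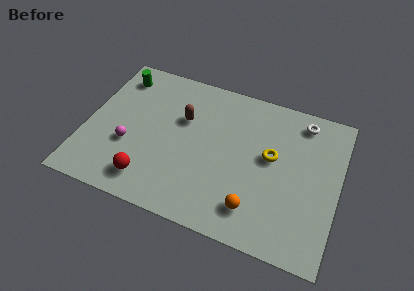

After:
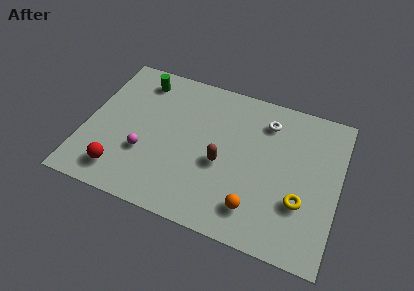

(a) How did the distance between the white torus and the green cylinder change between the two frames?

-2.8

Before: roughly 9.1 units apart; after: 6.3. That's 2.8 units closer together.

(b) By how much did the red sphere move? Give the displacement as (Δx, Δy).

(-1.4, 0.0)

The red sphere started near (3.4, 1.5) and ended near (2.0, 1.5).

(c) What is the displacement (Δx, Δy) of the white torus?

(-1.7, -0.6)

The white torus started near (10.3, 7.3) and ended near (8.6, 6.7).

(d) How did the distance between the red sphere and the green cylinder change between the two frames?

-0.3

The distance was about 5.9 in the first image and 5.6 in the second, so they moved 0.3 units closer together.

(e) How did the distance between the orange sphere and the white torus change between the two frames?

-0.9

The distance was about 5.9 in the first image and 5.0 in the second, so they moved 0.9 units closer together.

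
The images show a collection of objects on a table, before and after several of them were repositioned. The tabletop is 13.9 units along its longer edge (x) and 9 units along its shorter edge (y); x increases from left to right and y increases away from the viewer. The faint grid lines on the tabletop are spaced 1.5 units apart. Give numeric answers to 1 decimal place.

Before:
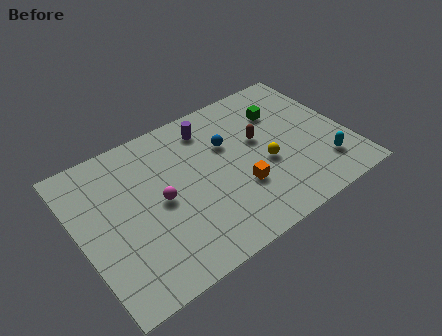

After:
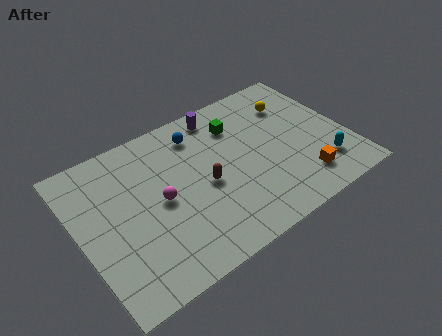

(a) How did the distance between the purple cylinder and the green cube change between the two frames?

-2.5

Before: roughly 3.8 units apart; after: 1.3. That's 2.5 units closer together.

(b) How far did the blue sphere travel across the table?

1.9

From (7.9, 5.9) to (6.6, 7.3), the blue sphere covered √(1.3² + 1.4²) ≈ 1.9 units.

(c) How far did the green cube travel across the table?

2.3

The green cube was near (10.9, 6.5) before and (8.6, 6.8) after, so it travelled √(2.3² + 0.3²) ≈ 2.3 units.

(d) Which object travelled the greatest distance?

the yellow sphere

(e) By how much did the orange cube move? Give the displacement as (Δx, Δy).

(3.1, -1.2)

The orange cube was at about (8.0, 3.0) and moved to about (11.1, 1.8).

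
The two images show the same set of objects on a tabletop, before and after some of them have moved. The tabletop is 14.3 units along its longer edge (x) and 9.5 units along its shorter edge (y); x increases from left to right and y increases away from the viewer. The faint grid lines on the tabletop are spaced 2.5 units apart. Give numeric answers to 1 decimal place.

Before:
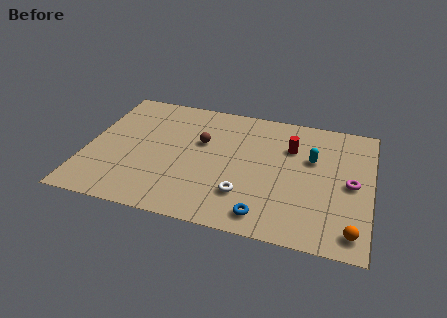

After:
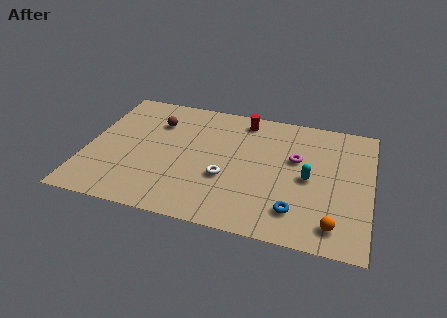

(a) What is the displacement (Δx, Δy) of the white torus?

(-1.0, 1.0)

The white torus was at about (8.1, 2.5) and moved to about (7.1, 3.5).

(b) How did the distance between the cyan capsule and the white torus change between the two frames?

-0.5

Before: roughly 4.7 units apart; after: 4.2. That's 0.5 units closer together.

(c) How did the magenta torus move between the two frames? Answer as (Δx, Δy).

(-2.8, 1.2)

The magenta torus was at about (13.3, 4.6) and moved to about (10.5, 5.8).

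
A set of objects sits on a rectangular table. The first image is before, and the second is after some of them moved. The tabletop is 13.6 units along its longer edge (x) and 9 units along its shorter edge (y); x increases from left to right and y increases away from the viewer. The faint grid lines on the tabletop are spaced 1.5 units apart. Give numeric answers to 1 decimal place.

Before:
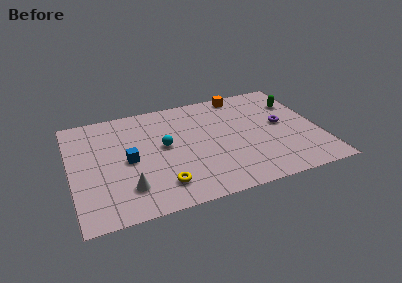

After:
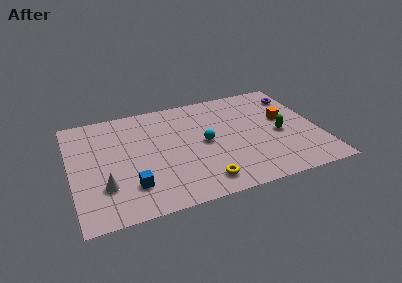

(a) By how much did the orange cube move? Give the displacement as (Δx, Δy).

(2.1, -2.9)

From the two frames, the orange cube sits at roughly (9.7, 8.1) before and (11.8, 5.2) after.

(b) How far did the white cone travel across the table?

1.3

From (2.9, 2.1) to (1.7, 2.6), the white cone covered √(1.2² + 0.5²) ≈ 1.3 units.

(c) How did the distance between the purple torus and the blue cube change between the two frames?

+2.3

They were about 8.5 units apart before and 10.8 after — 2.3 units further apart.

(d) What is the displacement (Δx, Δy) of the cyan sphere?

(2.2, -0.4)

From the two frames, the cyan sphere sits at roughly (5.1, 4.9) before and (7.3, 4.5) after.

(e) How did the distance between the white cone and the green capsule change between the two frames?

-0.9

Before: roughly 10.7 units apart; after: 9.8. That's 0.9 units closer together.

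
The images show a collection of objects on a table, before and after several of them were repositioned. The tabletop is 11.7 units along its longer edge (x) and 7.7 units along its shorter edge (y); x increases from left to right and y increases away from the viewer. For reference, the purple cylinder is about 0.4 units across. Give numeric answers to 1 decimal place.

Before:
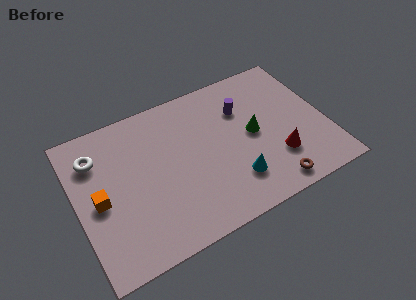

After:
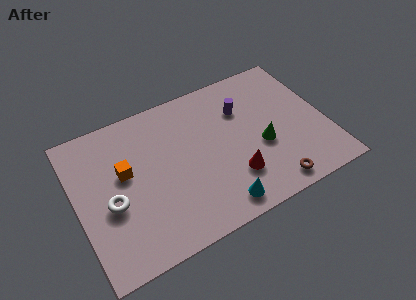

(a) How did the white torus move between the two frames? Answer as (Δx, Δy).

(0.4, -2.6)

The white torus started near (1.1, 5.8) and ended near (1.5, 3.2).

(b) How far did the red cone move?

2.1

From (9.2, 2.2) to (7.1, 2.1), the red cone covered √(2.1² + 0.1²) ≈ 2.1 units.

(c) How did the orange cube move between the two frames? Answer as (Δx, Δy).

(1.3, 0.9)

The orange cube was at about (1.0, 3.6) and moved to about (2.3, 4.5).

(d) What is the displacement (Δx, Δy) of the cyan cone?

(-0.9, -0.9)

The cyan cone started near (7.1, 1.9) and ended near (6.2, 1.0).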